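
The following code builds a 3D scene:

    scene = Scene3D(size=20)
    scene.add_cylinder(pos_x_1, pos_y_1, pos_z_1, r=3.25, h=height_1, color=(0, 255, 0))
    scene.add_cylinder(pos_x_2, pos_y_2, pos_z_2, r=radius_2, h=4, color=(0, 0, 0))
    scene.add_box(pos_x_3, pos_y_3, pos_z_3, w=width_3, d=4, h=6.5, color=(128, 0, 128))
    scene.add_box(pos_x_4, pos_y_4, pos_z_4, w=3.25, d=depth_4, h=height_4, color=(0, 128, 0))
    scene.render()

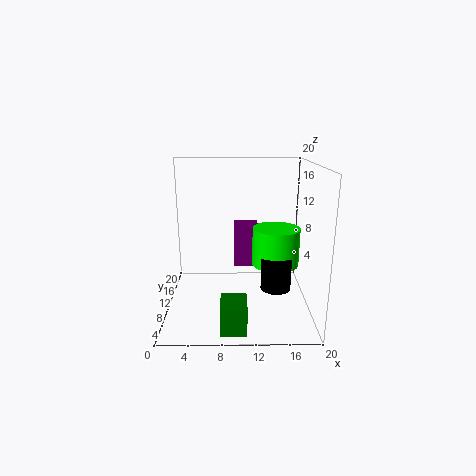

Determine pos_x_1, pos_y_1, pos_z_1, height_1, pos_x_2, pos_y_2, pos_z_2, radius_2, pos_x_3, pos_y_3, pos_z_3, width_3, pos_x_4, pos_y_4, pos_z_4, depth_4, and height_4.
pos_x_1 = 15.25, pos_y_1 = 9.75, pos_z_1 = 6.25, height_1 = 5.25, pos_x_2 = 15, pos_y_2 = 6.75, pos_z_2 = 4, radius_2 = 2, pos_x_3 = 9.5, pos_y_3 = 15.25, pos_z_3 = 3.5, width_3 = 3.75, pos_x_4 = 7.75, pos_y_4 = 0.5, pos_z_4 = 0.75, depth_4 = 4, height_4 = 3.75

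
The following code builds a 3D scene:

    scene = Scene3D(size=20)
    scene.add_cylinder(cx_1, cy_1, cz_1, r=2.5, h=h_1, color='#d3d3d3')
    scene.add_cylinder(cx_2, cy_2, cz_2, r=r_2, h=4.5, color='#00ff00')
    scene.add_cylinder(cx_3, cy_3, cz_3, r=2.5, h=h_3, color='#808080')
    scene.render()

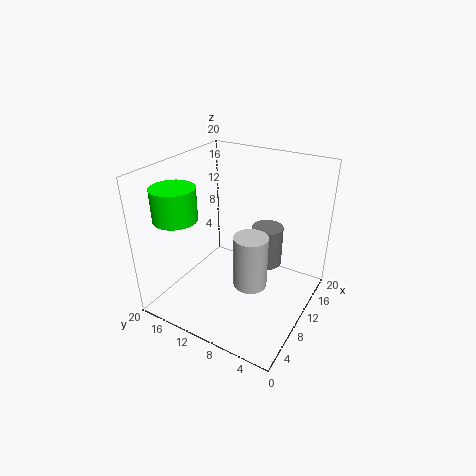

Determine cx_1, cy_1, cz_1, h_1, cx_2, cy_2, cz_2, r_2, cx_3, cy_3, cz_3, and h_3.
cx_1 = 11
cy_1 = 8.5
cz_1 = 2
h_1 = 8
cx_2 = 5.5
cy_2 = 17
cz_2 = 13
r_2 = 3
cx_3 = 17.5
cy_3 = 9
cz_3 = 2
h_3 = 6.5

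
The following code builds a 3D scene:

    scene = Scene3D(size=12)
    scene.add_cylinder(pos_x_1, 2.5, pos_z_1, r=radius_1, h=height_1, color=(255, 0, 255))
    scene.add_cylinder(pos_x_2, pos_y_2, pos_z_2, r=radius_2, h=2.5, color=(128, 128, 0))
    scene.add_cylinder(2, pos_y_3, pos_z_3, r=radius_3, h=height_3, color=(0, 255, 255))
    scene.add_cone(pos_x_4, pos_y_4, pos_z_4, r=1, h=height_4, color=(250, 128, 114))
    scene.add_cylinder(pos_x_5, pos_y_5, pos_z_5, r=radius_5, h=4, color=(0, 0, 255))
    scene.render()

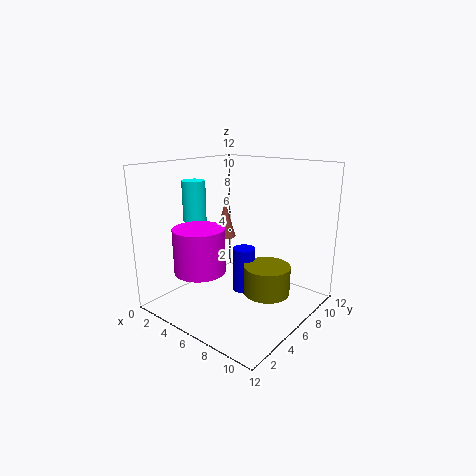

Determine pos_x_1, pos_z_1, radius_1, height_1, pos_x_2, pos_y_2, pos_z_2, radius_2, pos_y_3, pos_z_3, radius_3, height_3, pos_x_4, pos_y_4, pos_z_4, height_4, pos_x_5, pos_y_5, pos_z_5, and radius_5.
pos_x_1 = 5
pos_z_1 = 4
radius_1 = 2
height_1 = 3.5
pos_x_2 = 8
pos_y_2 = 7.5
pos_z_2 = 1
radius_2 = 2
pos_y_3 = 5
pos_z_3 = 7
radius_3 = 1
height_3 = 3.5
pos_x_4 = 2
pos_y_4 = 9
pos_z_4 = 4.5
height_4 = 3.5
pos_x_5 = 5.5
pos_y_5 = 7.5
pos_z_5 = 0.5
radius_5 = 1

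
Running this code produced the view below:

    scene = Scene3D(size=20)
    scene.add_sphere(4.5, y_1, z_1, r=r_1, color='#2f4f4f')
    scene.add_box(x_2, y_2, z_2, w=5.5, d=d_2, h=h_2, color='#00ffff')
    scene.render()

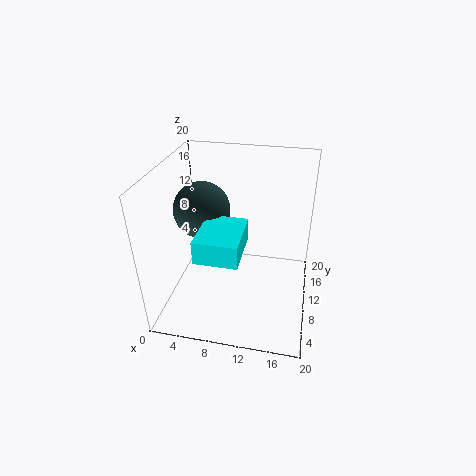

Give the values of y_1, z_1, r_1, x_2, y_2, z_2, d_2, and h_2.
y_1 = 11.5, z_1 = 13, r_1 = 4, x_2 = 6, y_2 = 2.5, z_2 = 10.5, d_2 = 7, h_2 = 3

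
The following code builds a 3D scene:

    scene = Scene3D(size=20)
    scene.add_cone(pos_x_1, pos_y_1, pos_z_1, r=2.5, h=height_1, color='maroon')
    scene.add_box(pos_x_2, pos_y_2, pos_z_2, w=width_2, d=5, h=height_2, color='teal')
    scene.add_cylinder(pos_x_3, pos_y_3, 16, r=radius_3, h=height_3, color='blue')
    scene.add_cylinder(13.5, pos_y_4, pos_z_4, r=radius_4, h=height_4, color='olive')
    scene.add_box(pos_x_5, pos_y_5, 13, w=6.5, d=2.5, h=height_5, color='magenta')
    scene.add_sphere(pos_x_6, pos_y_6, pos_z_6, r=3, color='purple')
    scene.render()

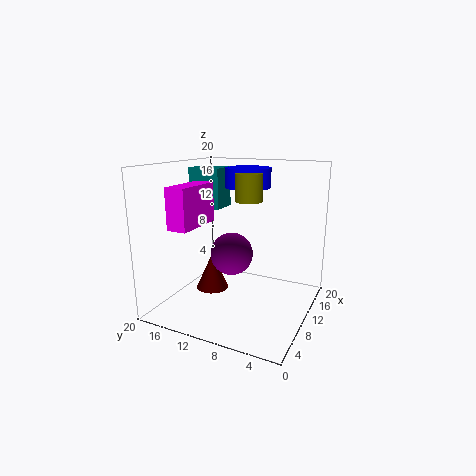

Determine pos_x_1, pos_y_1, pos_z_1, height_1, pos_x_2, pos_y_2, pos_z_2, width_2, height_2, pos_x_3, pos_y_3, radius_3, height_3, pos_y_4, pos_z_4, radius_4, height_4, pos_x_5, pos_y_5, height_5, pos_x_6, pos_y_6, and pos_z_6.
pos_x_1 = 12
pos_y_1 = 15.5
pos_z_1 = 0.5
height_1 = 5.5
pos_x_2 = 12.5
pos_y_2 = 14.5
pos_z_2 = 13
width_2 = 4
height_2 = 6
pos_x_3 = 16.5
pos_y_3 = 11.5
radius_3 = 3.5
height_3 = 3
pos_y_4 = 10
pos_z_4 = 14.5
radius_4 = 2
height_4 = 4
pos_x_5 = 0.5
pos_y_5 = 12
height_5 = 5
pos_x_6 = 10
pos_y_6 = 11
pos_z_6 = 7.5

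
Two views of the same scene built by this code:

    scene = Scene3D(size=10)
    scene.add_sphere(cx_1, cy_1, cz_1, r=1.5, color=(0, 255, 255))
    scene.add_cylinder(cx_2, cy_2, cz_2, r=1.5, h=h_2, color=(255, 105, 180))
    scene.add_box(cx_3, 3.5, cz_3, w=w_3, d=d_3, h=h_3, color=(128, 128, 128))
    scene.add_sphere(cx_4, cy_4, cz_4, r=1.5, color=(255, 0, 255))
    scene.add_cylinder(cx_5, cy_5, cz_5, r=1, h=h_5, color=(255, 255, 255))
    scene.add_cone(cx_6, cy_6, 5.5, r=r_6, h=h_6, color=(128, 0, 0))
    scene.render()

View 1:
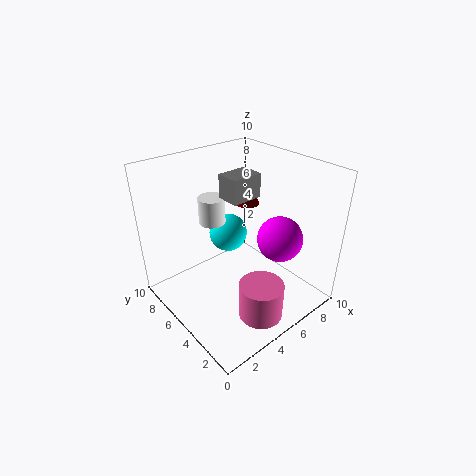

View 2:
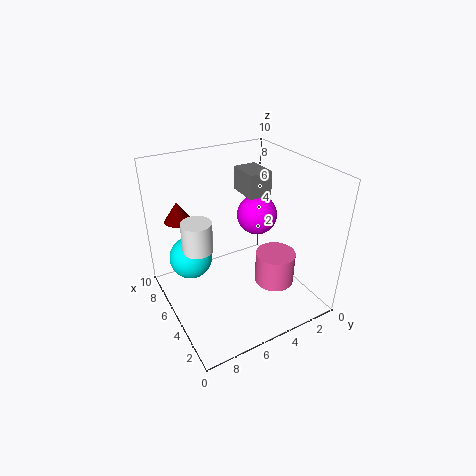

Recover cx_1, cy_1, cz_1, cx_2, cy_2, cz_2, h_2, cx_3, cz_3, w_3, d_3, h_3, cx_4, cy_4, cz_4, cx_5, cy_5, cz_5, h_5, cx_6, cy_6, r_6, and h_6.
cx_1 = 6.5, cy_1 = 8, cz_1 = 3.5, cx_2 = 4.5, cy_2 = 2, cz_2 = 0.5, h_2 = 2.5, cx_3 = 3.5, cz_3 = 8.5, w_3 = 2, d_3 = 1.5, h_3 = 1.5, cx_4 = 6.5, cy_4 = 2.5, cz_4 = 5.5, cx_5 = 5, cy_5 = 8, cz_5 = 5, h_5 = 2, cx_6 = 8.5, cy_6 = 8, r_6 = 1, h_6 = 1.5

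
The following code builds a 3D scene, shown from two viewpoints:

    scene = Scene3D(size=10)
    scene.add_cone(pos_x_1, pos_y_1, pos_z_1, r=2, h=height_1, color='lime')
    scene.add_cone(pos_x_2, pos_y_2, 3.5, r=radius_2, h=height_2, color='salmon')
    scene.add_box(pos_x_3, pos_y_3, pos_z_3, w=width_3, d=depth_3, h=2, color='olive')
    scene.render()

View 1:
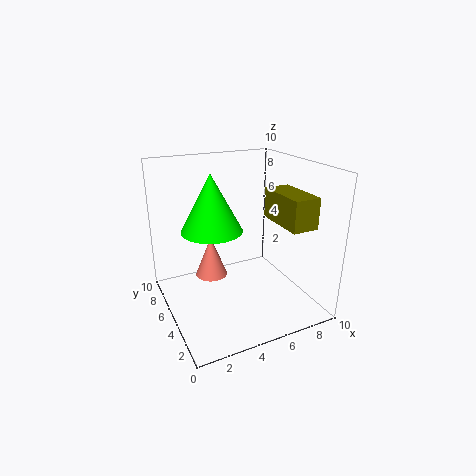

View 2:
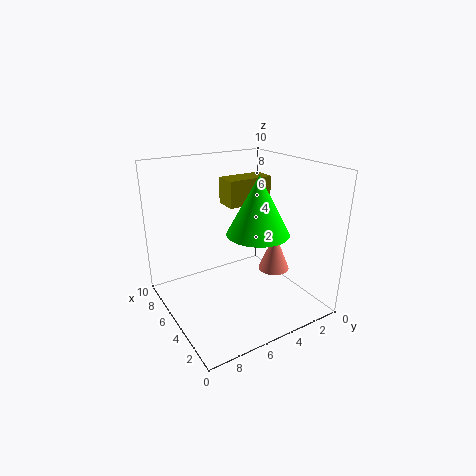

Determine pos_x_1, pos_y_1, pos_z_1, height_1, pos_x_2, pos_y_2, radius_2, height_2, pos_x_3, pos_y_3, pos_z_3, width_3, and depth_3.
pos_x_1 = 3
pos_y_1 = 4.75
pos_z_1 = 6
height_1 = 3.75
pos_x_2 = 2.5
pos_y_2 = 3.75
radius_2 = 1
height_2 = 2.5
pos_x_3 = 6.75
pos_y_3 = 1
pos_z_3 = 6.5
width_3 = 1.75
depth_3 = 3.5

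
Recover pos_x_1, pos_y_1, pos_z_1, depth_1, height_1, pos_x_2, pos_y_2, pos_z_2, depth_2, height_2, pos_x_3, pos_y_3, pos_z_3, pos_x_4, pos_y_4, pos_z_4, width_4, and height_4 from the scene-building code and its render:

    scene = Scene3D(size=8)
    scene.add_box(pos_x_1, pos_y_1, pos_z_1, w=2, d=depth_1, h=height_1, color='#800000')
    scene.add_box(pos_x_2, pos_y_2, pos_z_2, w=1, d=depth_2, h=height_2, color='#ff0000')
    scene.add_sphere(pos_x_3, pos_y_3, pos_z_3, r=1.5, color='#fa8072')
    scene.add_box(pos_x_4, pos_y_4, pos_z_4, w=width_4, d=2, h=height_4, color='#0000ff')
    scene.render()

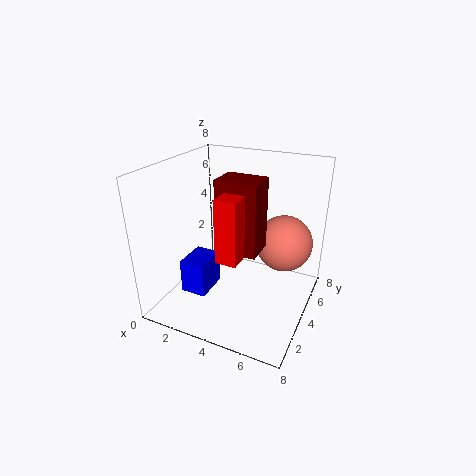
pos_x_1 = 4
pos_y_1 = 1.5
pos_z_1 = 4.5
depth_1 = 1.5
height_1 = 3.5
pos_x_2 = 4.5
pos_y_2 = 0.5
pos_z_2 = 4.5
depth_2 = 2.5
height_2 = 3
pos_x_3 = 6.5
pos_y_3 = 4.5
pos_z_3 = 4
pos_x_4 = 1
pos_y_4 = 2.5
pos_z_4 = 0.5
width_4 = 1.5
height_4 = 2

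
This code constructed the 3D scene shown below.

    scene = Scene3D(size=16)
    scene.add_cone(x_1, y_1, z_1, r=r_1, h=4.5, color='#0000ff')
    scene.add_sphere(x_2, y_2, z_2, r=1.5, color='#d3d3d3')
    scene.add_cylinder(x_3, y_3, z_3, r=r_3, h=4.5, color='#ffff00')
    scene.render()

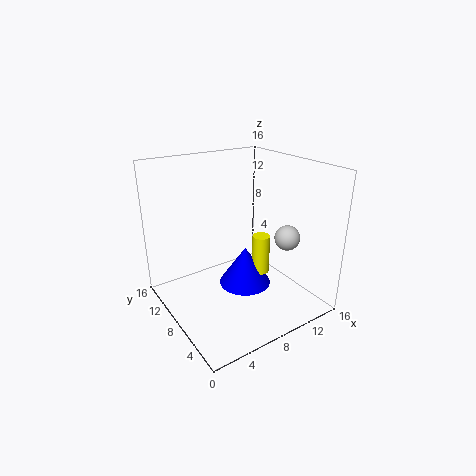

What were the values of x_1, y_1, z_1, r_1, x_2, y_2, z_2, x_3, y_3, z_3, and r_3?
x_1 = 9, y_1 = 8, z_1 = 2, r_1 = 3, x_2 = 14, y_2 = 6.5, z_2 = 7, x_3 = 10.5, y_3 = 7, z_3 = 3.5, r_3 = 1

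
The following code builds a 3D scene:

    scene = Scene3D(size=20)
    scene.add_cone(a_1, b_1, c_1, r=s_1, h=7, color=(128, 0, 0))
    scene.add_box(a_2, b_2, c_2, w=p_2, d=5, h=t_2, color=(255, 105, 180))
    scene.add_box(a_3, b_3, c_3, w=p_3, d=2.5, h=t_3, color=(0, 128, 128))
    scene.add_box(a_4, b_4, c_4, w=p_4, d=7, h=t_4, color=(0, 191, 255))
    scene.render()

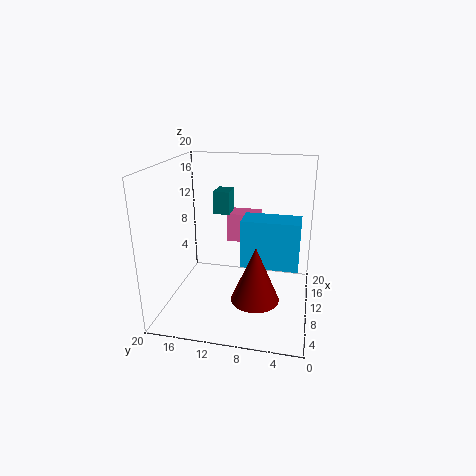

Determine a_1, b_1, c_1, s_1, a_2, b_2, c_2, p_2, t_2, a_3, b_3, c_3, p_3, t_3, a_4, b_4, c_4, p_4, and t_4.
a_1 = 4
b_1 = 6.5
c_1 = 4.5
s_1 = 3
a_2 = 15.5
b_2 = 8
c_2 = 7
p_2 = 3.5
t_2 = 4.5
a_3 = 15
b_3 = 12.5
c_3 = 11.5
p_3 = 3.5
t_3 = 3.5
a_4 = 4.5
b_4 = 1.5
c_4 = 8.5
p_4 = 3.5
t_4 = 6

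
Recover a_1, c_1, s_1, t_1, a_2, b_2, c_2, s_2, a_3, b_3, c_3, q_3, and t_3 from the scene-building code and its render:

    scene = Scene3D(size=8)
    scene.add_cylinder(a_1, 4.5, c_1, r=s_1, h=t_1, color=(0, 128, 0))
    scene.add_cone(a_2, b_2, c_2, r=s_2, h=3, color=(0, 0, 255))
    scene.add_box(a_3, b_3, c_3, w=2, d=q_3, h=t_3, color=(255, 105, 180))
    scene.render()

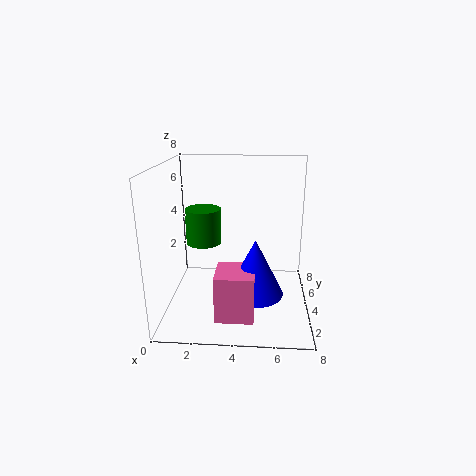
a_1 = 2
c_1 = 3.5
s_1 = 1
t_1 = 2
a_2 = 5
b_2 = 2.5
c_2 = 1.5
s_2 = 1.5
a_3 = 3
b_3 = 1
c_3 = 0.5
q_3 = 2
t_3 = 2.5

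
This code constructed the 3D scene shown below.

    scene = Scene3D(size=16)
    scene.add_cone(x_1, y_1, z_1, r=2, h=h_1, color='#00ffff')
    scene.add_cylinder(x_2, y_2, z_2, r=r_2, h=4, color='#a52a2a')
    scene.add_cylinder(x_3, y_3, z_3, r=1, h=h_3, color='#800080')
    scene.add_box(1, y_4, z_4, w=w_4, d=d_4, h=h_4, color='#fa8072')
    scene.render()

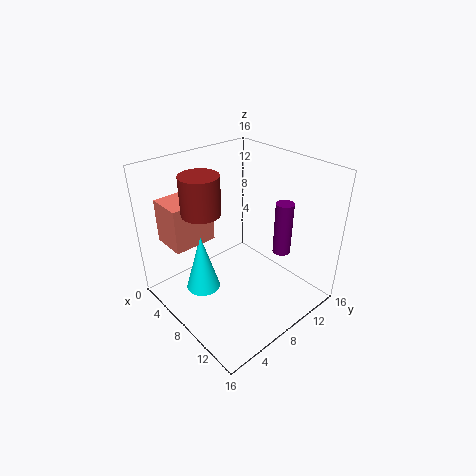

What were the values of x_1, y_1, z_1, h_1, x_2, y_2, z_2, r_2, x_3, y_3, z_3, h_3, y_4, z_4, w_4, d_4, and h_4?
x_1 = 5, y_1 = 5, z_1 = 1, h_1 = 7, x_2 = 7, y_2 = 4, z_2 = 12, r_2 = 2, x_3 = 11, y_3 = 12, z_3 = 6, h_3 = 6, y_4 = 2, z_4 = 7, w_4 = 4, d_4 = 5, h_4 = 5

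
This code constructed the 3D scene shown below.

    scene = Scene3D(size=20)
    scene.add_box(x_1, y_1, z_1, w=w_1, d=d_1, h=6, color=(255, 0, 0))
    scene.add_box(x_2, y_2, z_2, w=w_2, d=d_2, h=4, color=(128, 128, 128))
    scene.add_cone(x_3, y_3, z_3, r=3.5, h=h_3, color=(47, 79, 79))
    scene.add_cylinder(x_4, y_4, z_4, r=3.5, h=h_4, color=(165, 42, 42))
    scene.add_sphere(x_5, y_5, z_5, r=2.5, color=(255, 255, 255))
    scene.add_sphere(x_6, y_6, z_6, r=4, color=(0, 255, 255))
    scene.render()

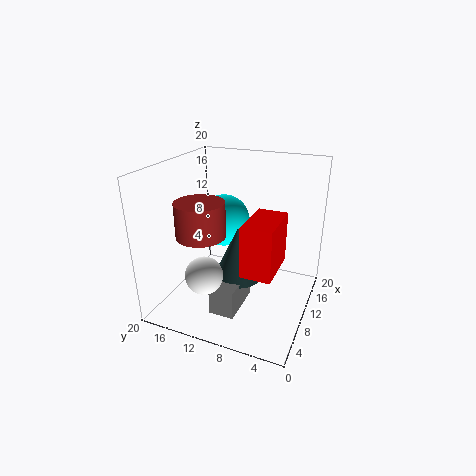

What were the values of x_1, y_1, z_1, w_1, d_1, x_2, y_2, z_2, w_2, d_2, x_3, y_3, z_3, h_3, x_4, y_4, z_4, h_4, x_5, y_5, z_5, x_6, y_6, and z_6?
x_1 = 1; y_1 = 2.5; z_1 = 10; w_1 = 6; d_1 = 3.5; x_2 = 4.5; y_2 = 8.5; z_2 = 0.5; w_2 = 6.5; d_2 = 3.5; x_3 = 10; y_3 = 10; z_3 = 4; h_3 = 7.5; x_4 = 8.5; y_4 = 15; z_4 = 10; h_4 = 5; x_5 = 4.5; y_5 = 12.5; z_5 = 6.5; x_6 = 15; y_6 = 14.5; z_6 = 10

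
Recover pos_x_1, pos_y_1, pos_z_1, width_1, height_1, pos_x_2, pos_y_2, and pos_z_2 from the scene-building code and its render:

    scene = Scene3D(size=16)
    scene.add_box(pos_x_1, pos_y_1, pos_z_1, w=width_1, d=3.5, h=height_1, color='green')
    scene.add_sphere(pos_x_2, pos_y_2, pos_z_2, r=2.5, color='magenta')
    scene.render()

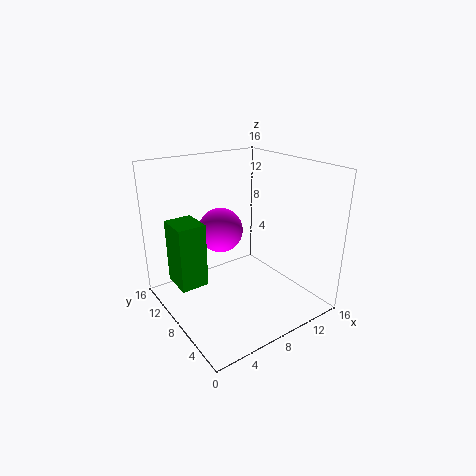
pos_x_1 = 1; pos_y_1 = 8; pos_z_1 = 3.5; width_1 = 3; height_1 = 7; pos_x_2 = 7; pos_y_2 = 10; pos_z_2 = 8.5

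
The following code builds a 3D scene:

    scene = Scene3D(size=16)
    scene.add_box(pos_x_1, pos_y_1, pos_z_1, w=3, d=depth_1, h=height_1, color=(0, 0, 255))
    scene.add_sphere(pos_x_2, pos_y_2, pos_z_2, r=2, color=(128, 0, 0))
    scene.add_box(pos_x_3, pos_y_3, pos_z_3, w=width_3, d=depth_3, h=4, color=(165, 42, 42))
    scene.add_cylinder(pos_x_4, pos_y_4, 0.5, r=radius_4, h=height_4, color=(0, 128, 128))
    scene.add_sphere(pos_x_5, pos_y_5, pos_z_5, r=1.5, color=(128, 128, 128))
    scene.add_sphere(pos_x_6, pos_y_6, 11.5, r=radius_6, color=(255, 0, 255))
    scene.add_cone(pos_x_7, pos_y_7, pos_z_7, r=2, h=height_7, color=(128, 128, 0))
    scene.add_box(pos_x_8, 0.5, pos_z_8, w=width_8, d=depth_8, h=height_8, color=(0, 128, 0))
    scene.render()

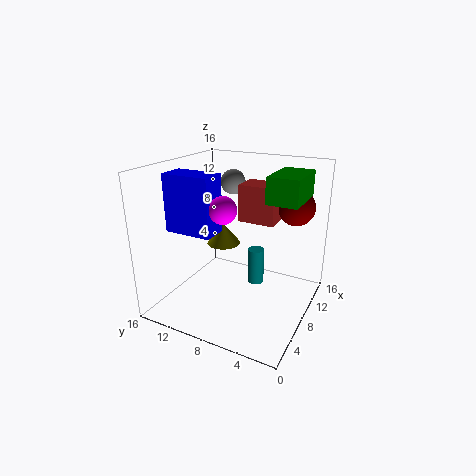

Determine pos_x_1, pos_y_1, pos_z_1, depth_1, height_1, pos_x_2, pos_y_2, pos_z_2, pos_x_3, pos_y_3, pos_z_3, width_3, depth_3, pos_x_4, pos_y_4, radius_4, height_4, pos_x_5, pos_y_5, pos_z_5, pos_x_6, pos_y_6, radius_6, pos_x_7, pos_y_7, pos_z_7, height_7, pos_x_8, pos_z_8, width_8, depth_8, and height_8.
pos_x_1 = 5; pos_y_1 = 10; pos_z_1 = 8.5; depth_1 = 5.5; height_1 = 6.5; pos_x_2 = 11; pos_y_2 = 2.5; pos_z_2 = 11.5; pos_x_3 = 8; pos_y_3 = 4; pos_z_3 = 10; width_3 = 3; depth_3 = 4; pos_x_4 = 12; pos_y_4 = 7.5; radius_4 = 1; height_4 = 4.5; pos_x_5 = 12.5; pos_y_5 = 11; pos_z_5 = 13; pos_x_6 = 6.5; pos_y_6 = 9; radius_6 = 1.5; pos_x_7 = 10; pos_y_7 = 11; pos_z_7 = 6; height_7 = 2.5; pos_x_8 = 4.5; pos_z_8 = 13.5; width_8 = 5; depth_8 = 3; height_8 = 2.5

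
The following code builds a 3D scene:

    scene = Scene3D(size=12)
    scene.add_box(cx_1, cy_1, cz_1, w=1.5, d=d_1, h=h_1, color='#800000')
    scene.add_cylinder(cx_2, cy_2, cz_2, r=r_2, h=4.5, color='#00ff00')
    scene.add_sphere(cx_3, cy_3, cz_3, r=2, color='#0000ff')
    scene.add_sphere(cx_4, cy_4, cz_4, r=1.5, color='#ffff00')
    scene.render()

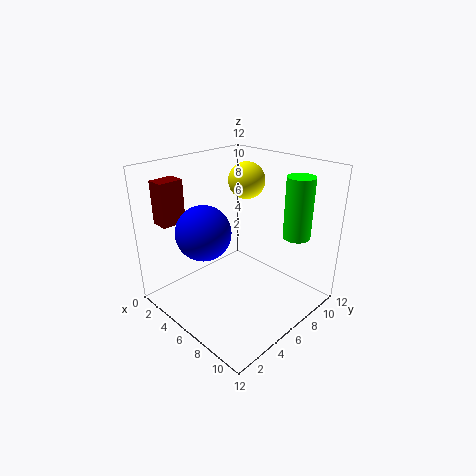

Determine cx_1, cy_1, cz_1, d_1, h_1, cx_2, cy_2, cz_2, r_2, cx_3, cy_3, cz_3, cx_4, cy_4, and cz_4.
cx_1 = 1.5
cy_1 = 1
cz_1 = 7.5
d_1 = 2
h_1 = 3.5
cx_2 = 11
cy_2 = 7
cz_2 = 7.5
r_2 = 1
cx_3 = 6.5
cy_3 = 2
cz_3 = 8
cx_4 = 5.5
cy_4 = 7.5
cz_4 = 10.5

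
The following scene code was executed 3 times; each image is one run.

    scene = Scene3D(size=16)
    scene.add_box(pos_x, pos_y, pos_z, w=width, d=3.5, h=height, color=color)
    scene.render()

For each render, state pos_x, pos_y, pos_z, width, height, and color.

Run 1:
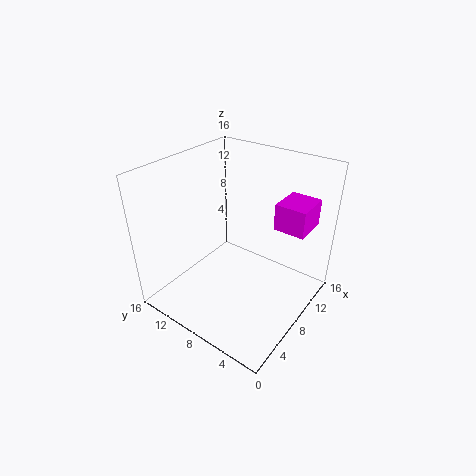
pos_x = 10.5; pos_y = 1.5; pos_z = 9; width = 4; height = 3; color = 'magenta'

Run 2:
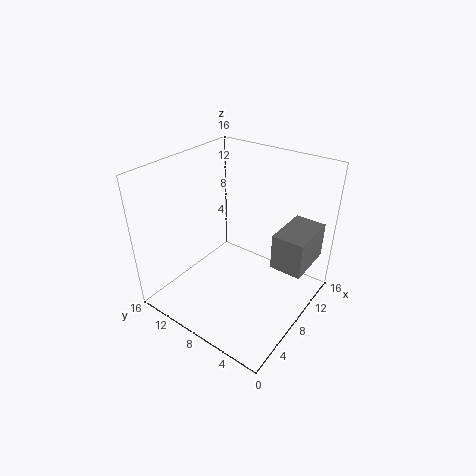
pos_x = 8.5; pos_y = 0.5; pos_z = 5.5; width = 5.5; height = 4; color = 'gray'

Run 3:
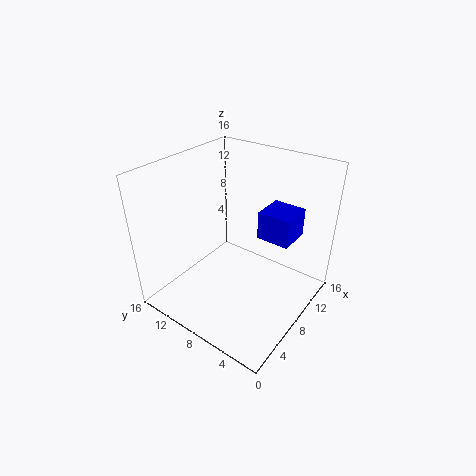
pos_x = 8; pos_y = 2; pos_z = 9; width = 3.5; height = 3; color = 'blue'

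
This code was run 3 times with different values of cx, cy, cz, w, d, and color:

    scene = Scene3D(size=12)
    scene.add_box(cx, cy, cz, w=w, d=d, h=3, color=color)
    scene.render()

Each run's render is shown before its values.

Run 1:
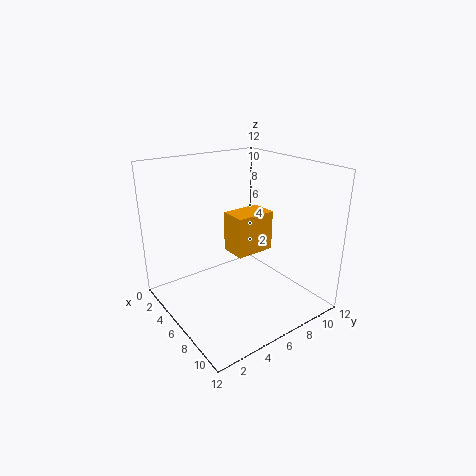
cx = 7, cy = 4, cz = 6, w = 2, d = 3, color = 'orange'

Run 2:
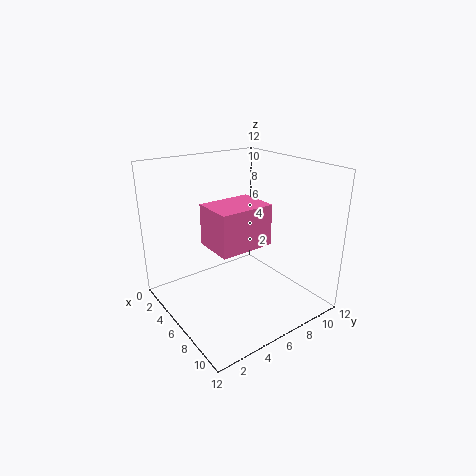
cx = 7, cy = 2, cz = 7, w = 3, d = 4, color = 'hotpink'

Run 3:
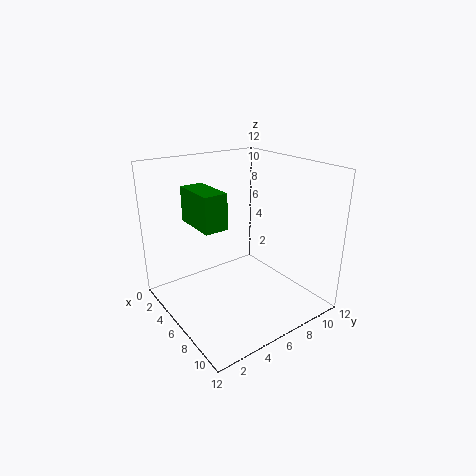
cx = 2, cy = 3, cz = 7, w = 4, d = 2, color = 'green'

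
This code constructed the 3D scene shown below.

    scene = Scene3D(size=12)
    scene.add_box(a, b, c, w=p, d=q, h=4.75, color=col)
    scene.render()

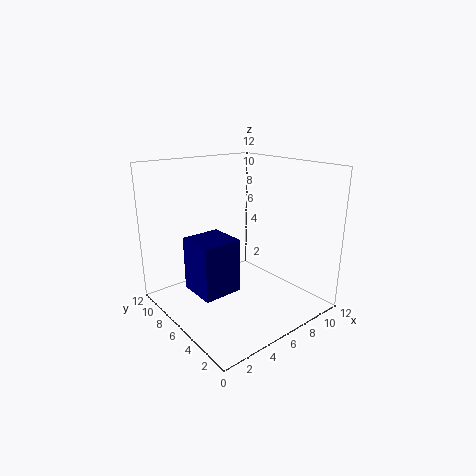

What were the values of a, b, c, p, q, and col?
a = 2.75
b = 6
c = 1
p = 3.5
q = 3.5
col = 'navy'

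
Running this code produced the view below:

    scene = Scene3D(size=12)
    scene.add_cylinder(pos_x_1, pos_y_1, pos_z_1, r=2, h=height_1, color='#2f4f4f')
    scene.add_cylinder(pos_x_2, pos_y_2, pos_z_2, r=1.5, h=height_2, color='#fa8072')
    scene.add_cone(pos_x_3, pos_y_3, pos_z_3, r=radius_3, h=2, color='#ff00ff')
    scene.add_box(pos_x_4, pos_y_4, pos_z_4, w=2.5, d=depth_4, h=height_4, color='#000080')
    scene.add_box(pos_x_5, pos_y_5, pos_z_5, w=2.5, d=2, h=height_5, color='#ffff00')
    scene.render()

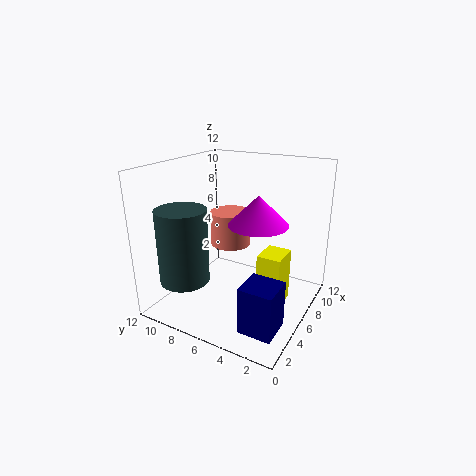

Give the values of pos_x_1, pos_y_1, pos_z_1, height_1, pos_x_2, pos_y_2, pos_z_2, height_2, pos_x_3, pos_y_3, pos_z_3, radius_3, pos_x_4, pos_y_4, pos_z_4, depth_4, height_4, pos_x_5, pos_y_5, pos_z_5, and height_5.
pos_x_1 = 2.5; pos_y_1 = 9; pos_z_1 = 3; height_1 = 6; pos_x_2 = 4; pos_y_2 = 5.5; pos_z_2 = 6.5; height_2 = 2.5; pos_x_3 = 2.5; pos_y_3 = 2.5; pos_z_3 = 9; radius_3 = 2; pos_x_4 = 0.5; pos_y_4 = 0.5; pos_z_4 = 1.5; depth_4 = 2.5; height_4 = 3.5; pos_x_5 = 5.5; pos_y_5 = 2; pos_z_5 = 0.5; height_5 = 4.5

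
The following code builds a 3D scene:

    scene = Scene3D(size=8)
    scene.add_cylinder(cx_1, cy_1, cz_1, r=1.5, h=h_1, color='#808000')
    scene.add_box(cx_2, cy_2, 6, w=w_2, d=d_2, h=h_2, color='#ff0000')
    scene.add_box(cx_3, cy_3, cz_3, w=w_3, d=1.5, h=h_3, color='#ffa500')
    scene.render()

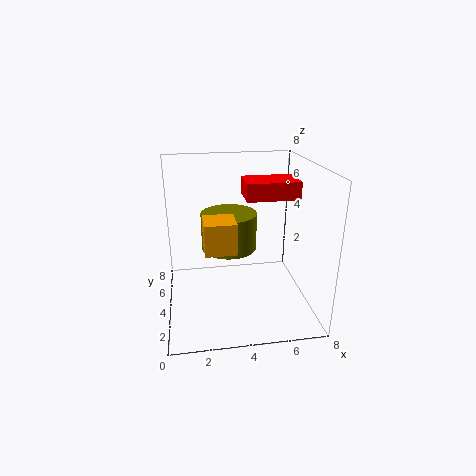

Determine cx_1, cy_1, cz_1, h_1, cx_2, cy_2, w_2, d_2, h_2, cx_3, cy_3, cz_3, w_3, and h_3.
cx_1 = 3.5, cy_1 = 4, cz_1 = 3.5, h_1 = 2, cx_2 = 4.5, cy_2 = 4, w_2 = 3, d_2 = 2, h_2 = 1, cx_3 = 2, cy_3 = 1, cz_3 = 4.5, w_3 = 1.5, h_3 = 1.5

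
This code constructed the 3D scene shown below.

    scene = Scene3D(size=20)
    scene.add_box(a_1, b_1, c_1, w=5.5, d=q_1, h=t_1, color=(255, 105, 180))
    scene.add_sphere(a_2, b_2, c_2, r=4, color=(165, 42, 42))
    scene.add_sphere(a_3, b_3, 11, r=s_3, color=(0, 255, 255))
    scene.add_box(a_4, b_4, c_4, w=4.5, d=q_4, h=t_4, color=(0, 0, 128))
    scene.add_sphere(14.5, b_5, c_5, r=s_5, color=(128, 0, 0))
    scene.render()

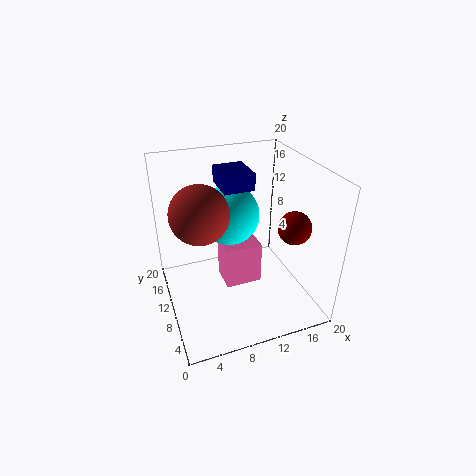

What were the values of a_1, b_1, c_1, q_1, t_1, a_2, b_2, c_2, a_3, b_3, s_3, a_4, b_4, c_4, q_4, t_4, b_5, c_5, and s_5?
a_1 = 8.5; b_1 = 10.5; c_1 = 1; q_1 = 4.5; t_1 = 6.5; a_2 = 5; b_2 = 11; c_2 = 14; a_3 = 10.5; b_3 = 15; s_3 = 4.5; a_4 = 9; b_4 = 12.5; c_4 = 15.5; q_4 = 5.5; t_4 = 2.5; b_5 = 3; c_5 = 14.5; s_5 = 2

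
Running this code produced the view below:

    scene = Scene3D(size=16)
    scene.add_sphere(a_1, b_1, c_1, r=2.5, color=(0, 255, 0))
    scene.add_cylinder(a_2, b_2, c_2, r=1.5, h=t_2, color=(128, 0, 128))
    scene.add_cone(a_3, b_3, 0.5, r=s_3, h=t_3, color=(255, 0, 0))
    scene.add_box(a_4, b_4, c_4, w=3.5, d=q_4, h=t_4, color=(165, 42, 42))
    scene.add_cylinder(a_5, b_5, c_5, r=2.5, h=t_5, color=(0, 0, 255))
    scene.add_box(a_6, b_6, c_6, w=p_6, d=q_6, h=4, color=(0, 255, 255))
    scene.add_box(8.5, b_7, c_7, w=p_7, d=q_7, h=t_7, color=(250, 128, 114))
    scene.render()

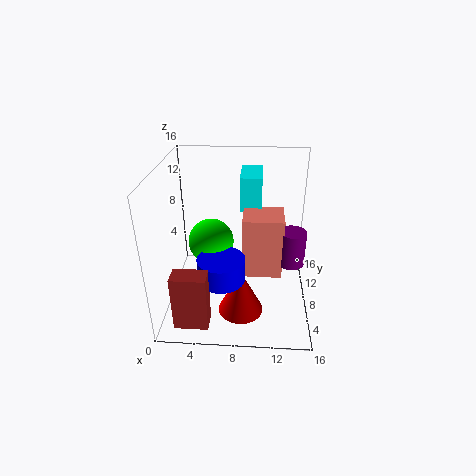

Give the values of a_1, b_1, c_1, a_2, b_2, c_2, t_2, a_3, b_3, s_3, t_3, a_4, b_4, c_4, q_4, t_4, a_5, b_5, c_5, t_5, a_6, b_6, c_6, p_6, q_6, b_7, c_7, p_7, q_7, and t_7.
a_1 = 5
b_1 = 8
c_1 = 7.5
a_2 = 14
b_2 = 8
c_2 = 5
t_2 = 4
a_3 = 8.5
b_3 = 5
s_3 = 2.5
t_3 = 5
a_4 = 2
b_4 = 0.5
c_4 = 1.5
q_4 = 2
t_4 = 6
a_5 = 6.5
b_5 = 4.5
c_5 = 5
t_5 = 2.5
a_6 = 8
b_6 = 10.5
c_6 = 10
p_6 = 2.5
q_6 = 5
b_7 = 7
c_7 = 3.5
p_7 = 4.5
q_7 = 4
t_7 = 7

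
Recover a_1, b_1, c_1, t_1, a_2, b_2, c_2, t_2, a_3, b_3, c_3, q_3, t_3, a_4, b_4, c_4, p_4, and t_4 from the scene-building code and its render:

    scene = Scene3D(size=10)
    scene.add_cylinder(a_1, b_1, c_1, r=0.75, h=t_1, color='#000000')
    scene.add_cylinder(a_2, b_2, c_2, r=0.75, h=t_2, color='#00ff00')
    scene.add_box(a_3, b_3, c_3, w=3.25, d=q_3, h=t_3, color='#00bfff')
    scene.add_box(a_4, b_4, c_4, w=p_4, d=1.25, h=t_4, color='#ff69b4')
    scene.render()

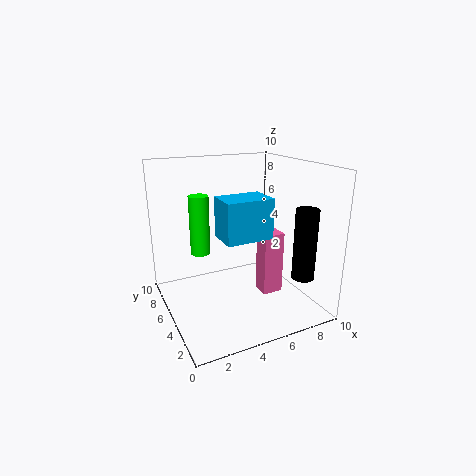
a_1 = 8.25; b_1 = 1.75; c_1 = 2.75; t_1 = 4.75; a_2 = 3.25; b_2 = 8; c_2 = 3; t_2 = 4.5; a_3 = 3.5; b_3 = 3.25; c_3 = 5.25; q_3 = 2.25; t_3 = 2.75; a_4 = 6.5; b_4 = 3.75; c_4 = 0.75; p_4 = 1.5; t_4 = 4.5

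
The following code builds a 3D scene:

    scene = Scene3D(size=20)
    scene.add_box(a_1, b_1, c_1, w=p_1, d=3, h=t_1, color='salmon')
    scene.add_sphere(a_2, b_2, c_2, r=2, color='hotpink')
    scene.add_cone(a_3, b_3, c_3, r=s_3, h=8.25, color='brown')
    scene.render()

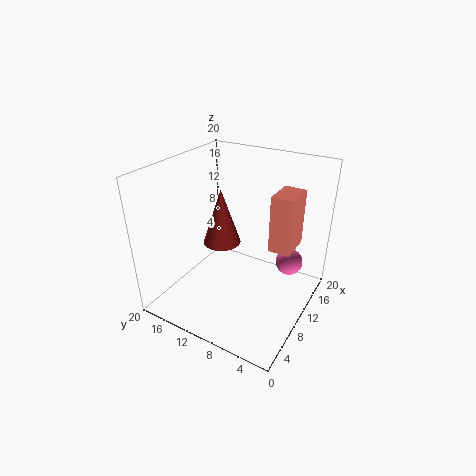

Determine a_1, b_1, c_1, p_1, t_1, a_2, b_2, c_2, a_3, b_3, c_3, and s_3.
a_1 = 10.25; b_1 = 2.5; c_1 = 9.25; p_1 = 4.5; t_1 = 7.75; a_2 = 15.5; b_2 = 4.25; c_2 = 4.75; a_3 = 11.25; b_3 = 13.5; c_3 = 7.75; s_3 = 2.75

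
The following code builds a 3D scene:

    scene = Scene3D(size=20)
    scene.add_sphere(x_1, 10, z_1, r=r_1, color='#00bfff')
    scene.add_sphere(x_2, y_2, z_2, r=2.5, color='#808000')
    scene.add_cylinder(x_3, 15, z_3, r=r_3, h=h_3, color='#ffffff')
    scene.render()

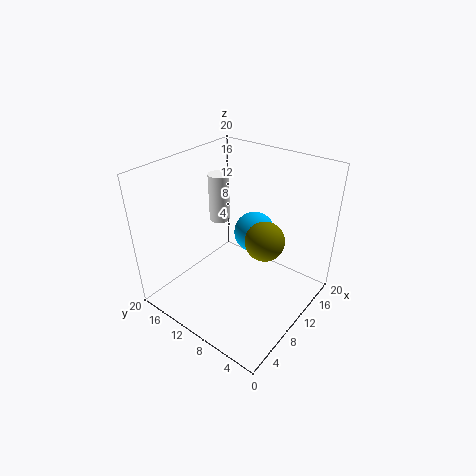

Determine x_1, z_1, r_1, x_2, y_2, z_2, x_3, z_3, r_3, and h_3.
x_1 = 14; z_1 = 9; r_1 = 3; x_2 = 9; y_2 = 5; z_2 = 12; x_3 = 12; z_3 = 10.5; r_3 = 1.5; h_3 = 7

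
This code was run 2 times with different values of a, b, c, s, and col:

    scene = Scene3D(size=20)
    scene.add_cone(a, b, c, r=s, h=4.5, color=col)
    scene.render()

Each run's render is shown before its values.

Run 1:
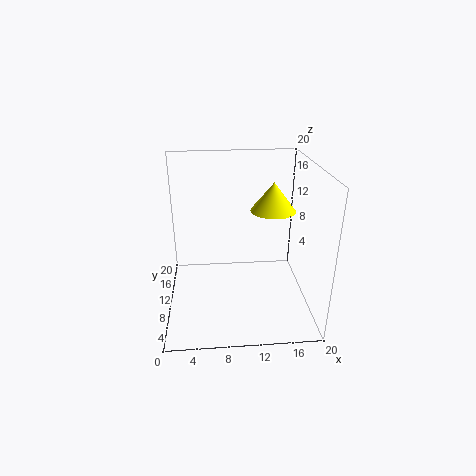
a = 16; b = 16; c = 11.5; s = 3.5; col = 'yellow'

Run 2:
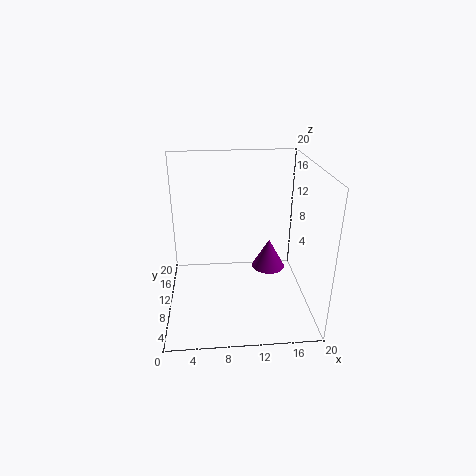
a = 15; b = 13; c = 3.5; s = 2.5; col = 'purple'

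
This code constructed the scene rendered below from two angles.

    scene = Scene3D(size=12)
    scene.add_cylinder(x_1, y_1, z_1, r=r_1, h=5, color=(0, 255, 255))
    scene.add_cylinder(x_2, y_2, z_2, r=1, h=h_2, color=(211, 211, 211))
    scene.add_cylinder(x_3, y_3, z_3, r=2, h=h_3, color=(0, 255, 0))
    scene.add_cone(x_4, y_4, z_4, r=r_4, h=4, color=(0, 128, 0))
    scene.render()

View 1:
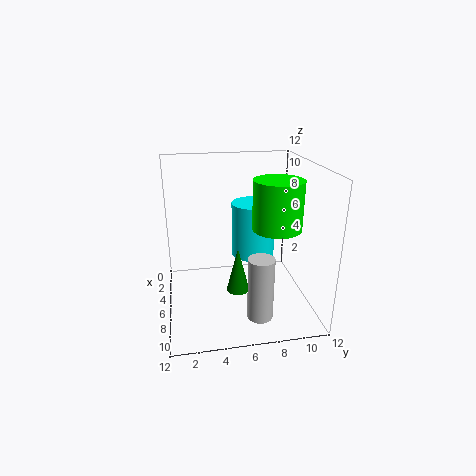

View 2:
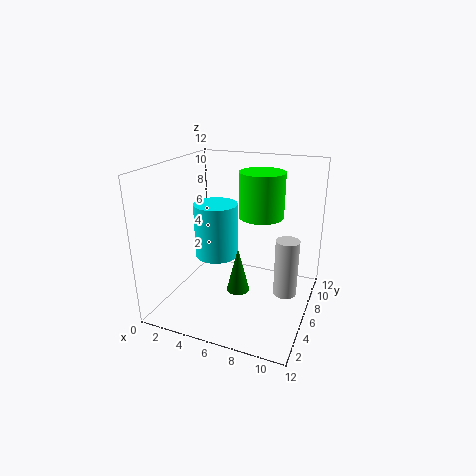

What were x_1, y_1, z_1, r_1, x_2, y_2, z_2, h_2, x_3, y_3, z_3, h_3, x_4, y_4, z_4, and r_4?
x_1 = 3
y_1 = 8
z_1 = 3
r_1 = 2
x_2 = 10
y_2 = 7
z_2 = 1
h_2 = 5
x_3 = 7
y_3 = 9
z_3 = 7
h_3 = 4
x_4 = 6
y_4 = 6
z_4 = 1
r_4 = 1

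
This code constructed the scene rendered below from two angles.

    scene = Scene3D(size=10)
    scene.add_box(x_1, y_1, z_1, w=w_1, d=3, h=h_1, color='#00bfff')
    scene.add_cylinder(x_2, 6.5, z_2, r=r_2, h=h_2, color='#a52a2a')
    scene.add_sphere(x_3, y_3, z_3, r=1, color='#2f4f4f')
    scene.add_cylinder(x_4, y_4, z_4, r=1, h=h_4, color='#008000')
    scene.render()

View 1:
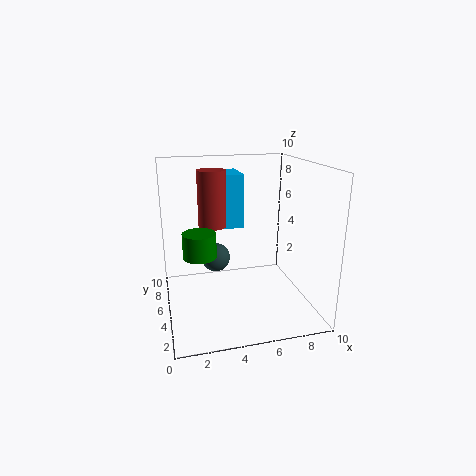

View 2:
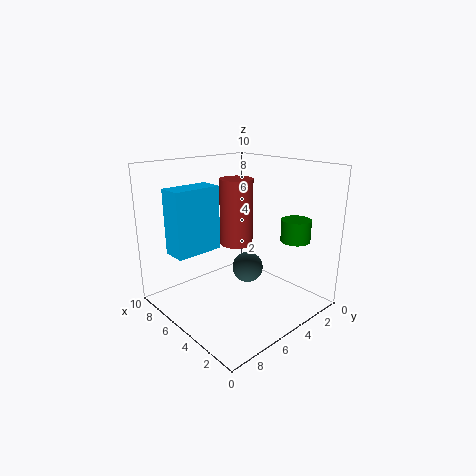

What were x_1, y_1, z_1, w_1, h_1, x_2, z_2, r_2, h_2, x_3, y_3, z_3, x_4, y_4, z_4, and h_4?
x_1 = 4.5; y_1 = 7; z_1 = 5; w_1 = 1.5; h_1 = 4; x_2 = 3.5; z_2 = 5.5; r_2 = 1; h_2 = 4; x_3 = 3.5; y_3 = 5.5; z_3 = 3.5; x_4 = 2; y_4 = 2.5; z_4 = 5; h_4 = 1.5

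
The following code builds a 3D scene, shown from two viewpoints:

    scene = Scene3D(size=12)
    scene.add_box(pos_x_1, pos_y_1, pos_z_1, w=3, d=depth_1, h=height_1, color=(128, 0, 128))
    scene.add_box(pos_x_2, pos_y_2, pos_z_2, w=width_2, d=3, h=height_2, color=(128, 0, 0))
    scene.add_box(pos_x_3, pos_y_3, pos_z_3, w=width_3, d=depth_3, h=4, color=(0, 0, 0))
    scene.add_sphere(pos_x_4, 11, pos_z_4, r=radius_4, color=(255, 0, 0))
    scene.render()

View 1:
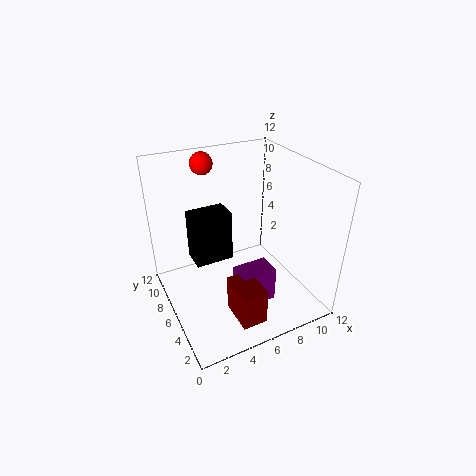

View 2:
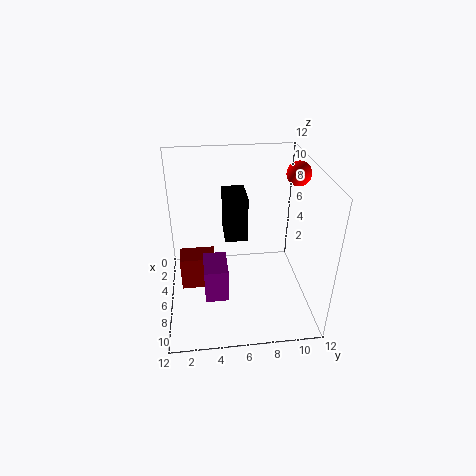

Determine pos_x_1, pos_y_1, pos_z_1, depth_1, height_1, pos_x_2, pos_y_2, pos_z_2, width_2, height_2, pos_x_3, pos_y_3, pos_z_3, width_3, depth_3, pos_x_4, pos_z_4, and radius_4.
pos_x_1 = 5, pos_y_1 = 3, pos_z_1 = 1, depth_1 = 2, height_1 = 3, pos_x_2 = 4, pos_y_2 = 1, pos_z_2 = 1, width_2 = 2, height_2 = 3, pos_x_3 = 2, pos_y_3 = 5, pos_z_3 = 5, width_3 = 3, depth_3 = 2, pos_x_4 = 5, pos_z_4 = 11, radius_4 = 1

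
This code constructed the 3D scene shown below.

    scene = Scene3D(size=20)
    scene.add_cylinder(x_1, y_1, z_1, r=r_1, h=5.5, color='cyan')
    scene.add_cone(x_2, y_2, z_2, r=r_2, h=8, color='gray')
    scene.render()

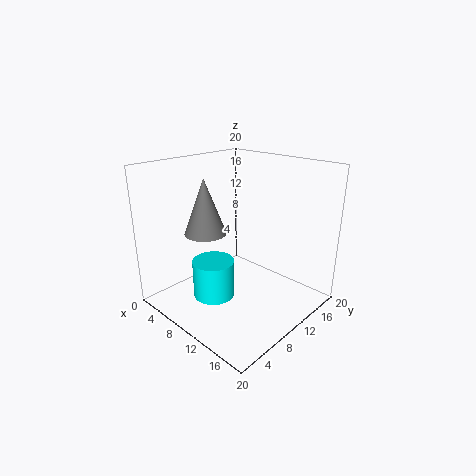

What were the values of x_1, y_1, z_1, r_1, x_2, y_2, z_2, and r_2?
x_1 = 7.5, y_1 = 7.5, z_1 = 1, r_1 = 3, x_2 = 5.5, y_2 = 8, z_2 = 10, r_2 = 3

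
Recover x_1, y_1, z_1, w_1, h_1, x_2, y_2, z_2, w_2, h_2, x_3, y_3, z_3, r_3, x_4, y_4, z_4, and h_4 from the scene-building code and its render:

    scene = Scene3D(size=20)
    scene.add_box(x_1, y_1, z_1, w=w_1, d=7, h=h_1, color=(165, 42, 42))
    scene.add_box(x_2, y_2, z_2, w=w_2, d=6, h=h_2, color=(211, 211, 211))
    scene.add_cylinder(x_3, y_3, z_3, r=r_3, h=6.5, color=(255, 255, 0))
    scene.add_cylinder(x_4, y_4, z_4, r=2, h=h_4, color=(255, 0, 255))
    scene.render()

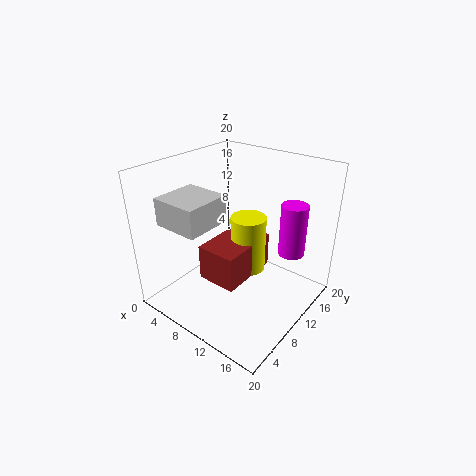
x_1 = 12, y_1 = 0.5, z_1 = 10, w_1 = 4.5, h_1 = 4, x_2 = 4.5, y_2 = 1, z_2 = 14, w_2 = 6, h_2 = 3.5, x_3 = 15, y_3 = 5.5, z_3 = 10, r_3 = 2, x_4 = 14.5, y_4 = 17.5, z_4 = 5.5, h_4 = 8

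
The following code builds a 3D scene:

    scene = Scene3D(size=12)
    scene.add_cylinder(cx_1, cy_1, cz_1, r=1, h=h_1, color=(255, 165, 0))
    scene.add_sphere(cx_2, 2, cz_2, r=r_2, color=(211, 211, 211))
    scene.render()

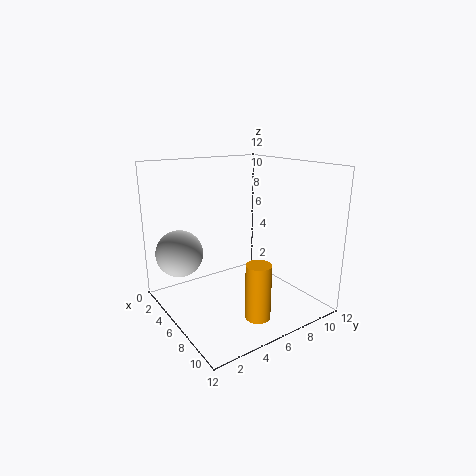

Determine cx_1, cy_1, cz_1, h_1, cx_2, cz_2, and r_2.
cx_1 = 9.5; cy_1 = 5.5; cz_1 = 0.5; h_1 = 4.5; cx_2 = 3; cz_2 = 4.5; r_2 = 2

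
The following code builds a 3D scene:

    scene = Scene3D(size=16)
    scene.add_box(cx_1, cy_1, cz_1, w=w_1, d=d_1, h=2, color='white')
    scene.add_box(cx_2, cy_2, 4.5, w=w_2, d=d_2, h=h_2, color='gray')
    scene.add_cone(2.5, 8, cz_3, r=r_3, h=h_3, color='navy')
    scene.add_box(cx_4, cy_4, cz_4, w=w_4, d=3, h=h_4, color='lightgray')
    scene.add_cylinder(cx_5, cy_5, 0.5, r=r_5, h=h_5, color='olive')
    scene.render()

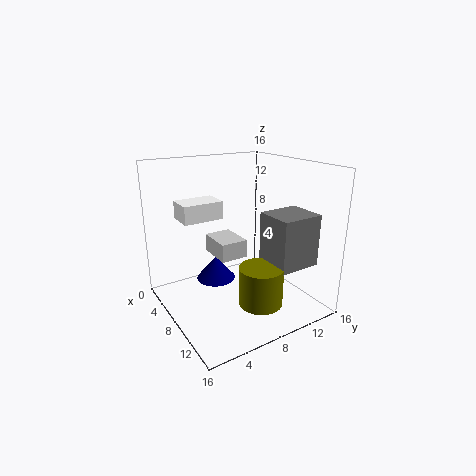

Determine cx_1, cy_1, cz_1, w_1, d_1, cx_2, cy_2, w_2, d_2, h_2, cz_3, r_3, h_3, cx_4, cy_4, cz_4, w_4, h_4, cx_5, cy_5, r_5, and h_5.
cx_1 = 3.5; cy_1 = 2.5; cz_1 = 10; w_1 = 3; d_1 = 4.5; cx_2 = 8; cy_2 = 11; w_2 = 4.5; d_2 = 5; h_2 = 6; cz_3 = 0.5; r_3 = 2.5; h_3 = 3; cx_4 = 5; cy_4 = 5.5; cz_4 = 6; w_4 = 4; h_4 = 2; cx_5 = 10.5; cy_5 = 9.5; r_5 = 2.5; h_5 = 4.5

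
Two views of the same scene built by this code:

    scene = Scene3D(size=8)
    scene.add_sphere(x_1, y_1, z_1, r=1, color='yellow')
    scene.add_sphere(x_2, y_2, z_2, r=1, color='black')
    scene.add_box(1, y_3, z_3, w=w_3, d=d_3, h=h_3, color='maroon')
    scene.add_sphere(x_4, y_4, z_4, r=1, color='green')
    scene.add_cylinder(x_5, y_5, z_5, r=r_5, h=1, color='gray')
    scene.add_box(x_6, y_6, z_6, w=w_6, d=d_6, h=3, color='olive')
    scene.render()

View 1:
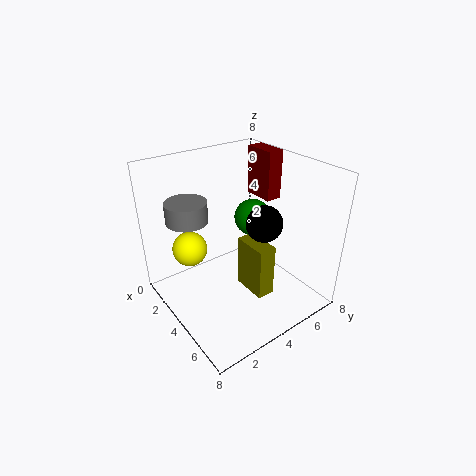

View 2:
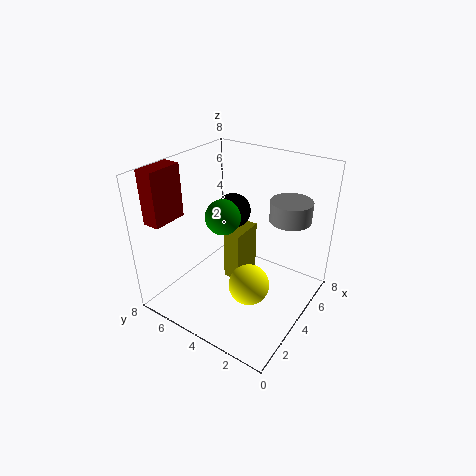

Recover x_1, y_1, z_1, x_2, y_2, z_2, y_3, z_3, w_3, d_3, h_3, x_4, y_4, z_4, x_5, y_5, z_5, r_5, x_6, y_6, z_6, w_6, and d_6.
x_1 = 2; y_1 = 2; z_1 = 3; x_2 = 5; y_2 = 5; z_2 = 5; y_3 = 7; z_3 = 5; w_3 = 2; d_3 = 1; h_3 = 3; x_4 = 4; y_4 = 5; z_4 = 5; x_5 = 4; y_5 = 1; z_5 = 6; r_5 = 1; x_6 = 4; y_6 = 4; z_6 = 1; w_6 = 2; d_6 = 1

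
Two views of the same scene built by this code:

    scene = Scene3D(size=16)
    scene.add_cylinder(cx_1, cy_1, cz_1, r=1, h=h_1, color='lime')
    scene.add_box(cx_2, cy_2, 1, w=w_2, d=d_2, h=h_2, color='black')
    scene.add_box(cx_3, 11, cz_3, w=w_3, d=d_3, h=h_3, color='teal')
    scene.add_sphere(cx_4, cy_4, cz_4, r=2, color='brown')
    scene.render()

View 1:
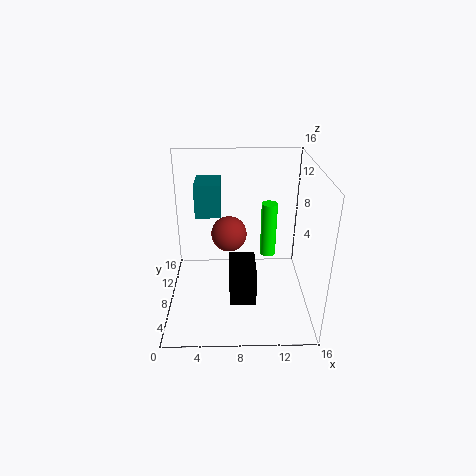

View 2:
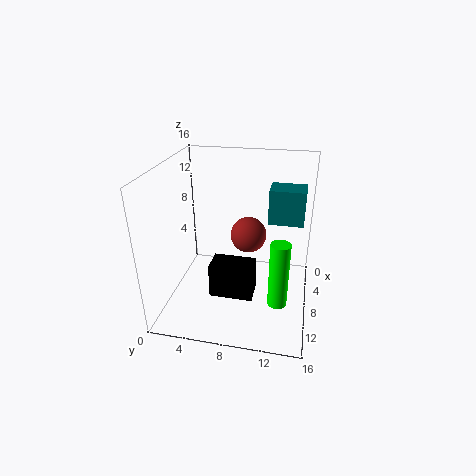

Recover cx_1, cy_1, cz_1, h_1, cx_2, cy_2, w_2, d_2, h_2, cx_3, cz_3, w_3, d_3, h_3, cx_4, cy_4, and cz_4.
cx_1 = 12, cy_1 = 13, cz_1 = 3, h_1 = 7, cx_2 = 7, cy_2 = 5, w_2 = 3, d_2 = 5, h_2 = 4, cx_3 = 3, cz_3 = 9, w_3 = 3, d_3 = 4, h_3 = 4, cx_4 = 7, cy_4 = 9, cz_4 = 8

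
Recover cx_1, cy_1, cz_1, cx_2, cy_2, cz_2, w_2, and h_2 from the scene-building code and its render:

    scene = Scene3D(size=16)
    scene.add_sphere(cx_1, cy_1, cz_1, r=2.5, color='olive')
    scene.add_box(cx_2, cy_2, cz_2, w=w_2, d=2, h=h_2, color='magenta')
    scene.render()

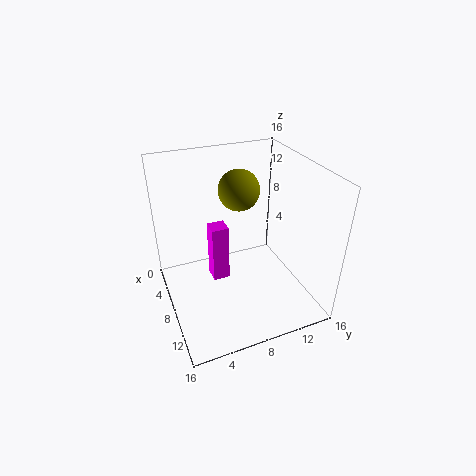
cx_1 = 3.5
cy_1 = 10
cz_1 = 11.5
cx_2 = 4.5
cy_2 = 5.5
cz_2 = 1.5
w_2 = 2
h_2 = 7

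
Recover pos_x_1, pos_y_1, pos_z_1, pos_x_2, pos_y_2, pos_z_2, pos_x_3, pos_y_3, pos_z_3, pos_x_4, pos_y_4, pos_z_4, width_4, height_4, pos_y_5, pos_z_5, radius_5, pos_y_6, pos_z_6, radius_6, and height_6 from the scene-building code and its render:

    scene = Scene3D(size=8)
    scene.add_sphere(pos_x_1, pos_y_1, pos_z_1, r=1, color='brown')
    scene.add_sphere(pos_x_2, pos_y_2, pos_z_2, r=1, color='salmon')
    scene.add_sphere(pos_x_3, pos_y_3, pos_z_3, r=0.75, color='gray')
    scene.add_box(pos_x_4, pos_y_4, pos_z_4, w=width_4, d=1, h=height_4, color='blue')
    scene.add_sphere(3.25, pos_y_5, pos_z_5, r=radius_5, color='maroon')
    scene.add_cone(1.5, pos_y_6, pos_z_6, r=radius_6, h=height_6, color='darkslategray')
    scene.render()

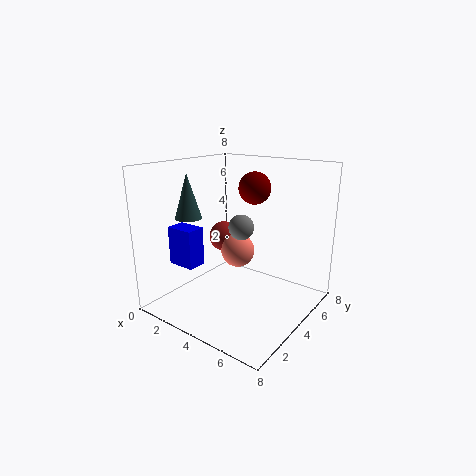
pos_x_1 = 1
pos_y_1 = 6.5
pos_z_1 = 2.75
pos_x_2 = 3.25
pos_y_2 = 5
pos_z_2 = 2.75
pos_x_3 = 3.5
pos_y_3 = 5
pos_z_3 = 4.25
pos_x_4 = 1.75
pos_y_4 = 1
pos_z_4 = 3
width_4 = 1.5
height_4 = 2
pos_y_5 = 6.75
pos_z_5 = 6.25
radius_5 = 1
pos_y_6 = 2.75
pos_z_6 = 5
radius_6 = 0.75
height_6 = 2.5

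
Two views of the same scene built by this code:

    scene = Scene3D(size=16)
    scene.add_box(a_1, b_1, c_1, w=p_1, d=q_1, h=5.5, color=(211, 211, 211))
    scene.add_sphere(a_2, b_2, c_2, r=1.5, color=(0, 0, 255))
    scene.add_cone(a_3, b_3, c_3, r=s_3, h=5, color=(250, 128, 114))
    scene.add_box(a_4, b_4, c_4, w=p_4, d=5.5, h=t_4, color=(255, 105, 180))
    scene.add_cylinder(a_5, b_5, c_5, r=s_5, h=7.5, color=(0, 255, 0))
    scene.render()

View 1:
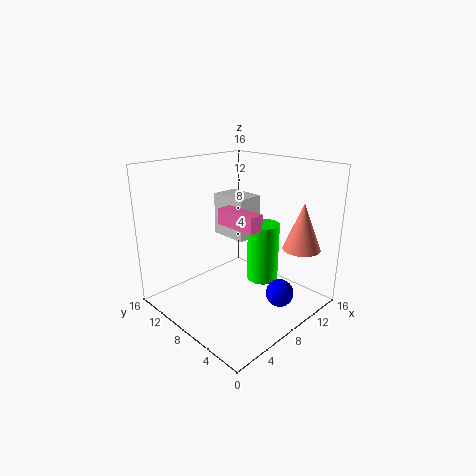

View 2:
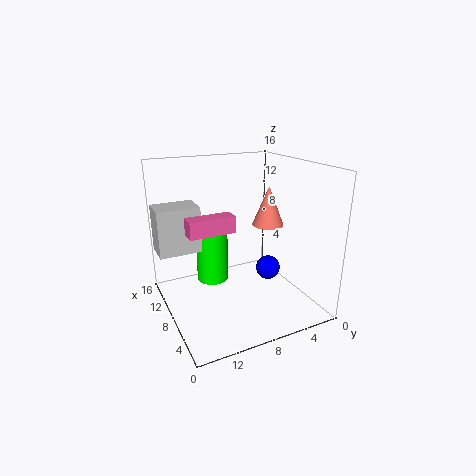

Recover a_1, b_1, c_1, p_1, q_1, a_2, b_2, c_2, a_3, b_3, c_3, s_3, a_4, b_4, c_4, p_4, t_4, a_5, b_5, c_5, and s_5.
a_1 = 11.5; b_1 = 11; c_1 = 5.5; p_1 = 3.5; q_1 = 5; a_2 = 9.5; b_2 = 3; c_2 = 2.5; a_3 = 11.5; b_3 = 2; c_3 = 7.5; s_3 = 2; a_4 = 9.5; b_4 = 7.5; c_4 = 8; p_4 = 2; t_4 = 2; a_5 = 13.5; b_5 = 9; c_5 = 0.5; s_5 = 2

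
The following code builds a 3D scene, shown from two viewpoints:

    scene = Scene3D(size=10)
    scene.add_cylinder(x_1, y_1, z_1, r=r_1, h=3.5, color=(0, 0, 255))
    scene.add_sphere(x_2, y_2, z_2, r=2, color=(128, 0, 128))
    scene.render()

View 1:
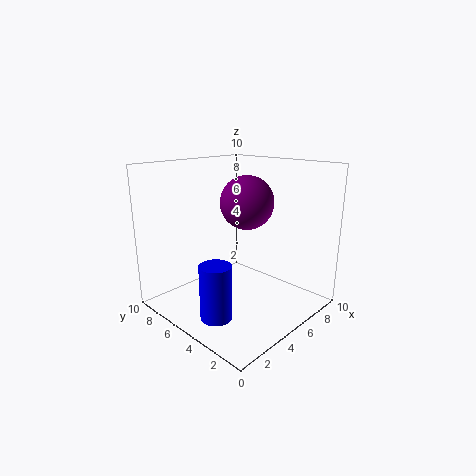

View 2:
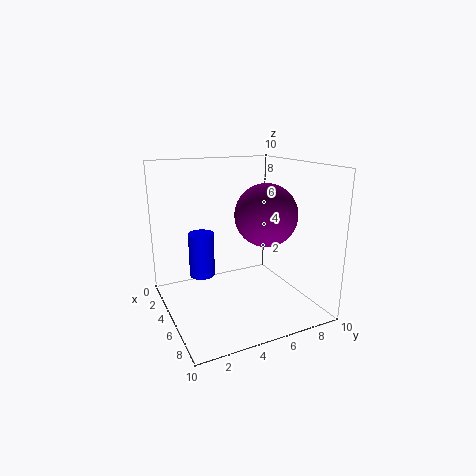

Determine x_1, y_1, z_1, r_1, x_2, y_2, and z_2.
x_1 = 1.5, y_1 = 3.5, z_1 = 1, r_1 = 1, x_2 = 7, y_2 = 6, z_2 = 7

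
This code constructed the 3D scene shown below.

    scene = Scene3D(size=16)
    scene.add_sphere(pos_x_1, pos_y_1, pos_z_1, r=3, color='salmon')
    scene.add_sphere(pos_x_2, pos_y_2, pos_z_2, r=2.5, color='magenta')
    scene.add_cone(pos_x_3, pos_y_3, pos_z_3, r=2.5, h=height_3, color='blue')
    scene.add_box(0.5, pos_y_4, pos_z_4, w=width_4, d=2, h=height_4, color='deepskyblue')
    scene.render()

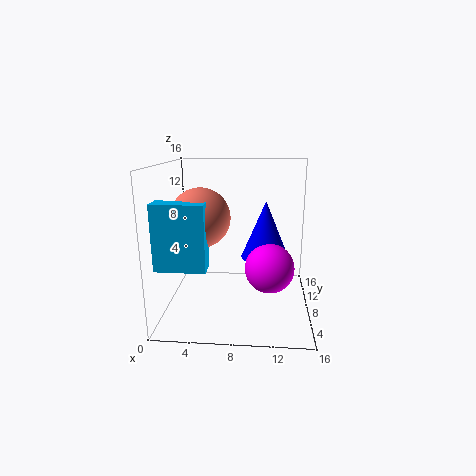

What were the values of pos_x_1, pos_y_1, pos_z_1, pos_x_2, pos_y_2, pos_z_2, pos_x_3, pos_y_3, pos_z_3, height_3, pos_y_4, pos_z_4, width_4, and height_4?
pos_x_1 = 4.5; pos_y_1 = 5; pos_z_1 = 11; pos_x_2 = 11.5; pos_y_2 = 4.5; pos_z_2 = 6; pos_x_3 = 11; pos_y_3 = 6.5; pos_z_3 = 6.5; height_3 = 6; pos_y_4 = 1.5; pos_z_4 = 6.5; width_4 = 5; height_4 = 6.5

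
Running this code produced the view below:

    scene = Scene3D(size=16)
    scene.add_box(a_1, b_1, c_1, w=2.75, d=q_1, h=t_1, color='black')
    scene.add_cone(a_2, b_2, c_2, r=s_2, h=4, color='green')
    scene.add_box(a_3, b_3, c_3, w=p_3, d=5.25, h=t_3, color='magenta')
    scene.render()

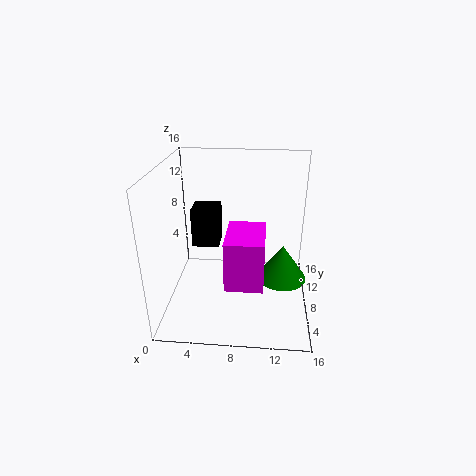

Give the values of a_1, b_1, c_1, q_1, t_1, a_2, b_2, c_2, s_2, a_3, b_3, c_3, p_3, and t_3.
a_1 = 3.5
b_1 = 5.25
c_1 = 8.25
q_1 = 2.75
t_1 = 4
a_2 = 13
b_2 = 7.5
c_2 = 3.5
s_2 = 2.75
a_3 = 7.25
b_3 = 1.25
c_3 = 5.75
p_3 = 3.75
t_3 = 5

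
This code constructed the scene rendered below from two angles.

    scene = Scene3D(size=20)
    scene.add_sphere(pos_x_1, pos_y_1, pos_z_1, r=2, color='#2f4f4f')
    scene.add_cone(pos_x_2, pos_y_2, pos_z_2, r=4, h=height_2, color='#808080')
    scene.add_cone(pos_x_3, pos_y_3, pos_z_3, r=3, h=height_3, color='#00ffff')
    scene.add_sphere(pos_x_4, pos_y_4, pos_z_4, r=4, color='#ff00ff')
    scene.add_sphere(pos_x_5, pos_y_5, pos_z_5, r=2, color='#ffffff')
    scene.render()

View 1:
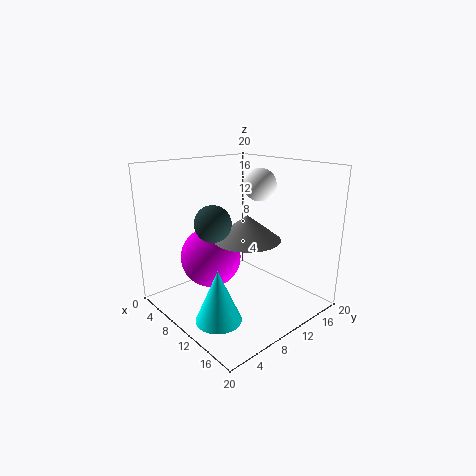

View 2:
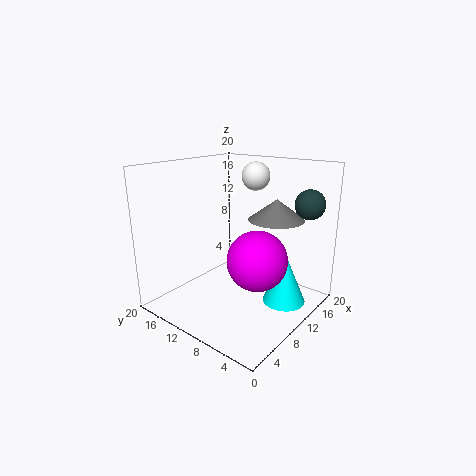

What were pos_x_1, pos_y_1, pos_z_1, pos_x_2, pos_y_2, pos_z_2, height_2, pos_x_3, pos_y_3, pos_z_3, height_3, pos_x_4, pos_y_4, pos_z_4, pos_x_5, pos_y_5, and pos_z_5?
pos_x_1 = 15, pos_y_1 = 2, pos_z_1 = 15, pos_x_2 = 15, pos_y_2 = 7, pos_z_2 = 12, height_2 = 3, pos_x_3 = 13, pos_y_3 = 4, pos_z_3 = 1, height_3 = 7, pos_x_4 = 9, pos_y_4 = 6, pos_z_4 = 8, pos_x_5 = 14, pos_y_5 = 10, pos_z_5 = 18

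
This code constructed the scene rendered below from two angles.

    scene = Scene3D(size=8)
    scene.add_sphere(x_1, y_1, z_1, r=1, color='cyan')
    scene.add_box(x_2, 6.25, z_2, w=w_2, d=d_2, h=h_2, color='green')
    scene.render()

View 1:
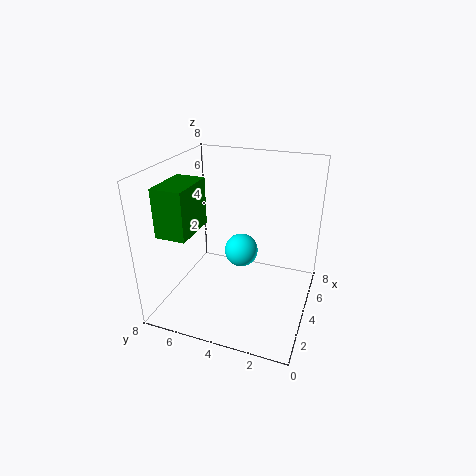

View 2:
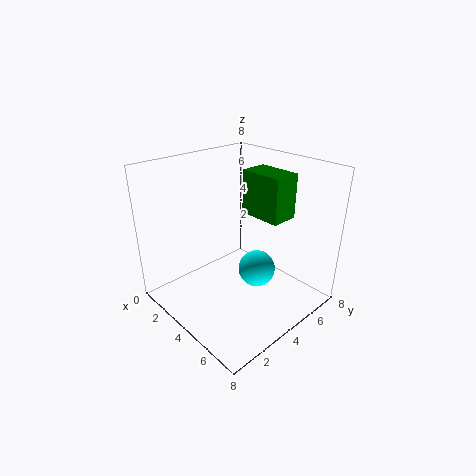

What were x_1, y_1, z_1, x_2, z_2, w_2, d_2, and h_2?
x_1 = 5.25; y_1 = 4.25; z_1 = 2.5; x_2 = 2; z_2 = 4.25; w_2 = 2.75; d_2 = 1.75; h_2 = 2.75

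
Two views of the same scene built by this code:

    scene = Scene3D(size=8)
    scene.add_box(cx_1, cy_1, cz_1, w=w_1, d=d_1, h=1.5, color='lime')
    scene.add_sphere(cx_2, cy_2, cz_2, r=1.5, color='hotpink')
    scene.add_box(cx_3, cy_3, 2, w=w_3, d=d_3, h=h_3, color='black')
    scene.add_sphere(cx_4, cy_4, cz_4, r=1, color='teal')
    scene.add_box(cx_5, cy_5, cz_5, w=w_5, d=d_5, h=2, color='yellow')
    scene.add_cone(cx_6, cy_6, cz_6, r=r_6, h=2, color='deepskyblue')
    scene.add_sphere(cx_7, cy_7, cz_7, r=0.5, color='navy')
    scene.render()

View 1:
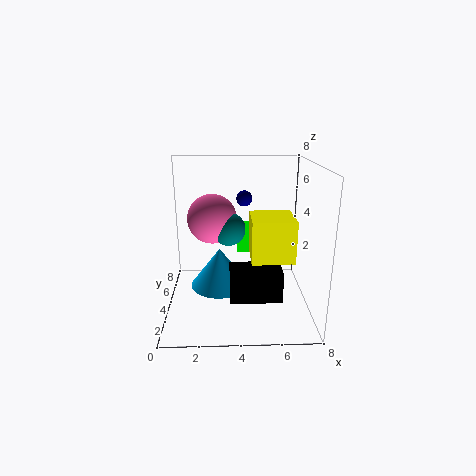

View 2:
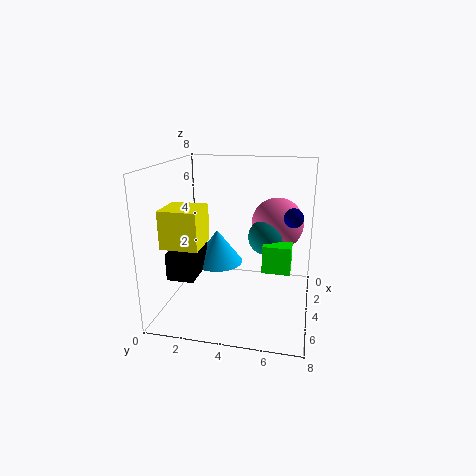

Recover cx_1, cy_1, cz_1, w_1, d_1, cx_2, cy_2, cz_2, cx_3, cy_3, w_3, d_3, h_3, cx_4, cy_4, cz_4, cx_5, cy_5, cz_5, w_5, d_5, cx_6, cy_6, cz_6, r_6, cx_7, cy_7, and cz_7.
cx_1 = 4, cy_1 = 5.5, cz_1 = 2.5, w_1 = 1, d_1 = 1.5, cx_2 = 2.5, cy_2 = 6, cz_2 = 4.5, cx_3 = 3.5, cy_3 = 0.5, w_3 = 2.5, d_3 = 1.5, h_3 = 1.5, cx_4 = 3.5, cy_4 = 5.5, cz_4 = 4, cx_5 = 4.5, cy_5 = 0.5, cz_5 = 4, w_5 = 2, d_5 = 2, cx_6 = 3, cy_6 = 2.5, cz_6 = 2, r_6 = 1.5, cx_7 = 4.5, cy_7 = 7, cz_7 = 5.5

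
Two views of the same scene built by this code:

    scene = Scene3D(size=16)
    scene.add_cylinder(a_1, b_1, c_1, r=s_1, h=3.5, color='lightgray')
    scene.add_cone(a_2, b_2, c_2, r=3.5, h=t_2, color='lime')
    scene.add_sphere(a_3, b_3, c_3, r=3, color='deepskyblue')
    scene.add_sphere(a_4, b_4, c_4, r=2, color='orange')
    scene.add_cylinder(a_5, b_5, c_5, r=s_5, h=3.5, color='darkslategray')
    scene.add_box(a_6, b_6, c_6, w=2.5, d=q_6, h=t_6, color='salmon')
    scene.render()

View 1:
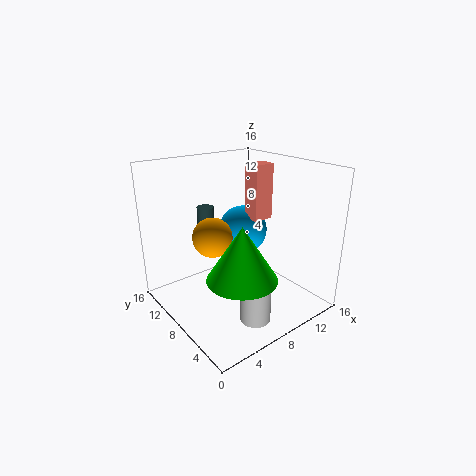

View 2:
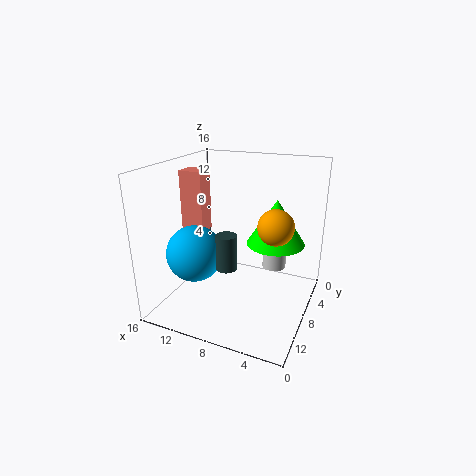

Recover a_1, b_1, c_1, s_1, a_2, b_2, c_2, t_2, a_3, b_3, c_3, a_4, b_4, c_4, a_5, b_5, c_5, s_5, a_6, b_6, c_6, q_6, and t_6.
a_1 = 5.5; b_1 = 2; c_1 = 2; s_1 = 1.5; a_2 = 5; b_2 = 3.5; c_2 = 6; t_2 = 5.5; a_3 = 11.5; b_3 = 11.5; c_3 = 7; a_4 = 4; b_4 = 7; c_4 = 9.5; a_5 = 7; b_5 = 13; c_5 = 7; s_5 = 1; a_6 = 11; b_6 = 8.5; c_6 = 9; q_6 = 2; t_6 = 6.5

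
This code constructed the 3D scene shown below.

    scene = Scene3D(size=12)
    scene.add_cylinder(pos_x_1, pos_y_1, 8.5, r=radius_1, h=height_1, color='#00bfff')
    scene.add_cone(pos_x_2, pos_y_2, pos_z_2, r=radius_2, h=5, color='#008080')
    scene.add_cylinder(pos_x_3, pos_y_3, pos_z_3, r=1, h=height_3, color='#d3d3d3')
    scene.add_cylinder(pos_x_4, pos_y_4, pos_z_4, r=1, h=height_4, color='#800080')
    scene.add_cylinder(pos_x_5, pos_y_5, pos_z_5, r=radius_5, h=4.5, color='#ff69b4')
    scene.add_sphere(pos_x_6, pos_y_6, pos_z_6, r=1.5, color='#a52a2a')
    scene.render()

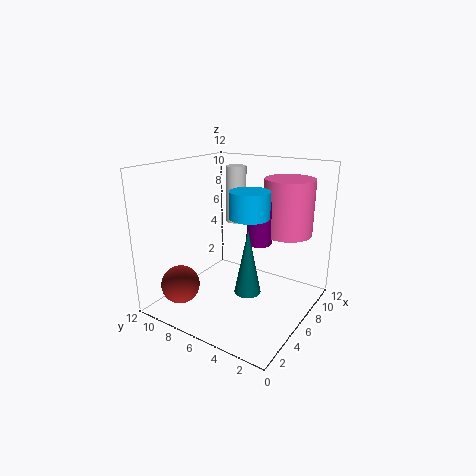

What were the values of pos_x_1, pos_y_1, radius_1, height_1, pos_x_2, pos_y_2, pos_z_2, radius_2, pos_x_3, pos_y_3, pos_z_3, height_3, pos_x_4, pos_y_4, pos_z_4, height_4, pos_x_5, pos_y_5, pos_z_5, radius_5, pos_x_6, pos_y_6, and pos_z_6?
pos_x_1 = 4.5, pos_y_1 = 4, radius_1 = 1.5, height_1 = 2, pos_x_2 = 3.5, pos_y_2 = 3.5, pos_z_2 = 3, radius_2 = 1, pos_x_3 = 11, pos_y_3 = 9.5, pos_z_3 = 5.5, height_3 = 5.5, pos_x_4 = 6, pos_y_4 = 4, pos_z_4 = 6, height_4 = 3.5, pos_x_5 = 8, pos_y_5 = 2.5, pos_z_5 = 6.5, radius_5 = 2, pos_x_6 = 1.5, pos_y_6 = 8.5, pos_z_6 = 3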